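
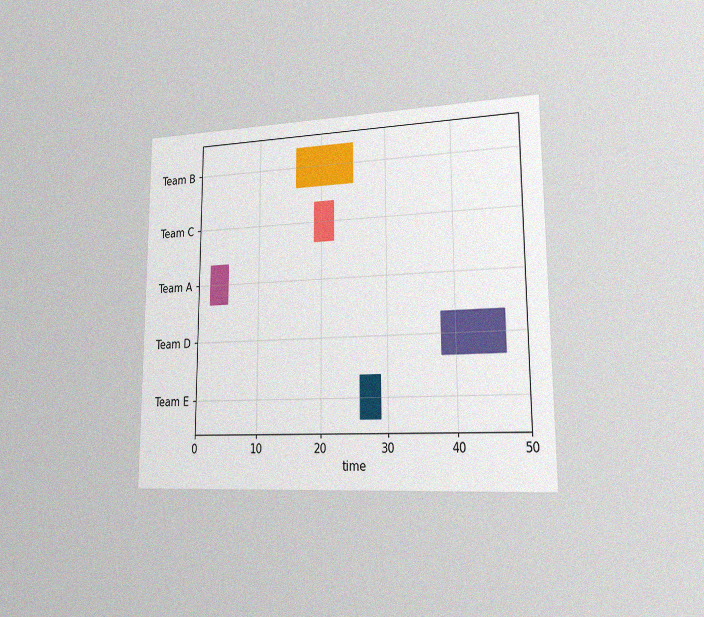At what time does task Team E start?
26

The chart is viewed slightly from the right, with some photo noise. The Team E bar begins at t=26.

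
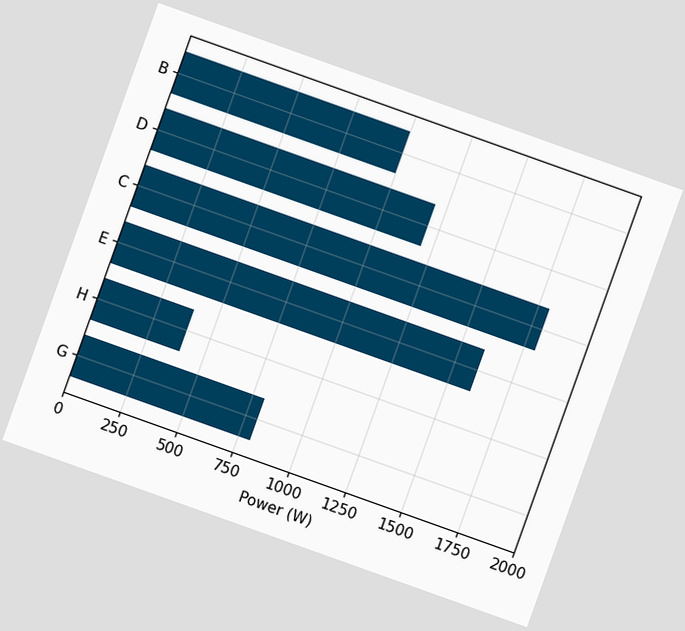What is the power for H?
The chart is tilted about 20° clockwise. Reading along the chart's x-axis, the H bar reaches 400W.

400W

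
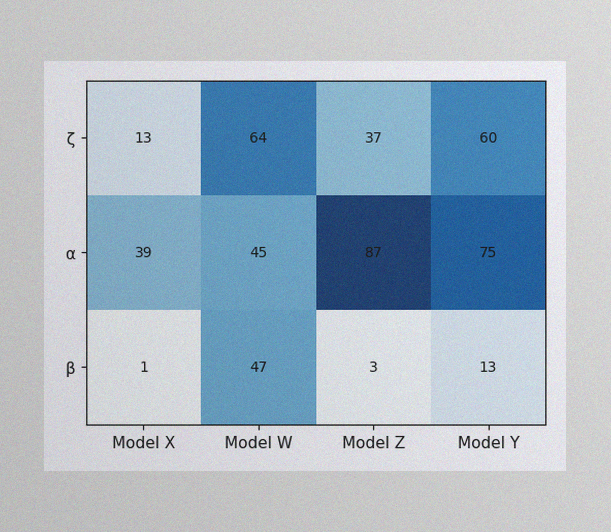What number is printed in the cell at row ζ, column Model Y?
60

The image has some photo noise and uneven lighting. The (ζ, Model Y) cell reads 60.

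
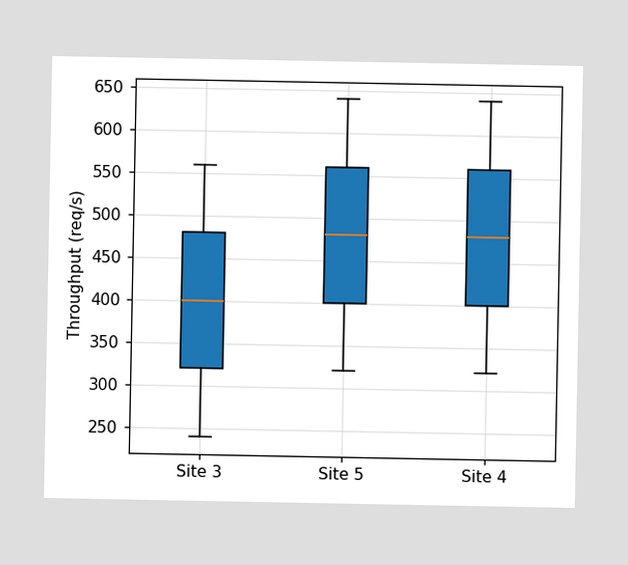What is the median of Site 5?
The median line in the Site 5 box sits at 480req/s.

480req/s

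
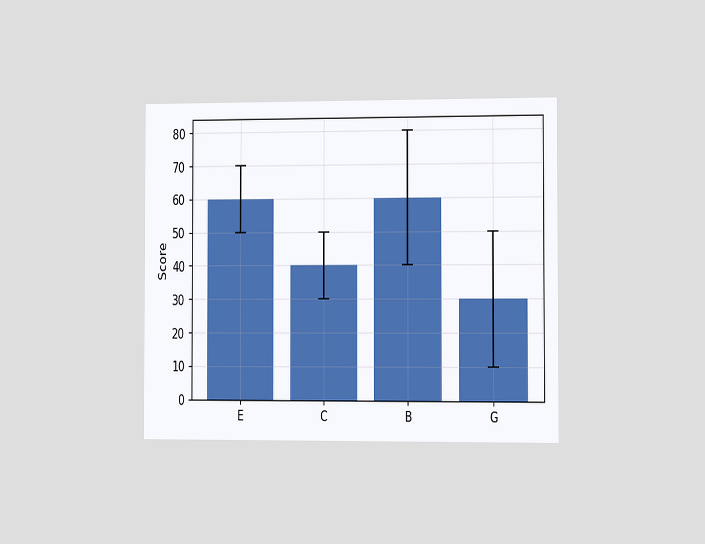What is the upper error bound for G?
The chart is viewed slightly from the right. The G bar's upper whisker reaches 50.

50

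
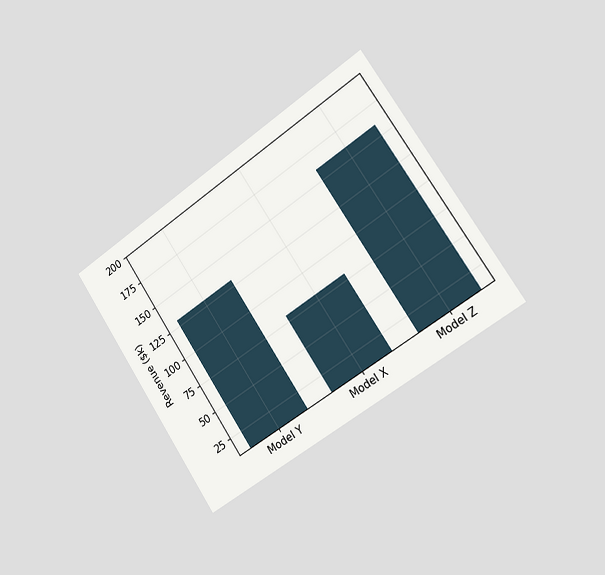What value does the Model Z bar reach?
$160k

The chart is tilted about 34° counter-clockwise and viewed slightly from the right. Reading along the chart's y-axis, the Model Z bar reaches $160k.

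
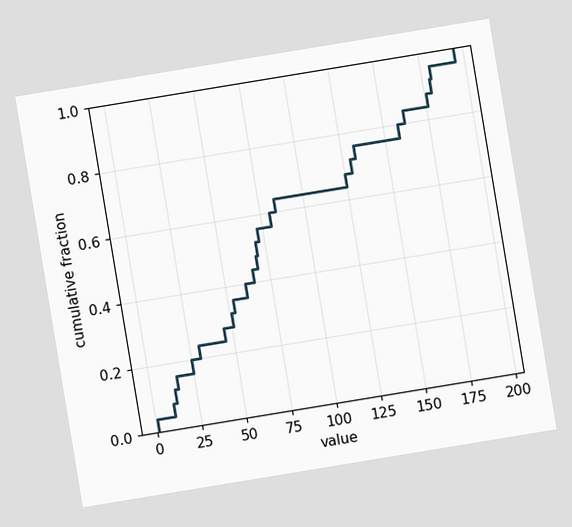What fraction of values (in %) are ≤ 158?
The chart is tilted about 9° counter-clockwise. At x=158 the ECDF step is at 80%.

80%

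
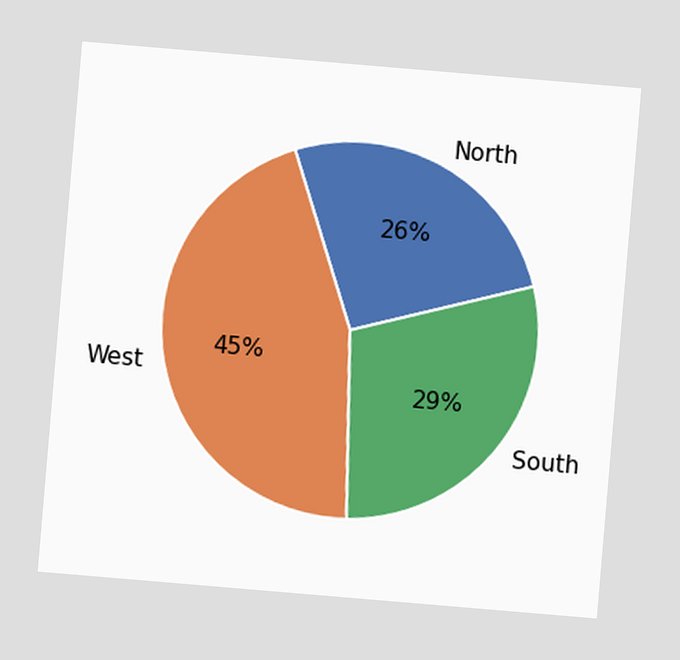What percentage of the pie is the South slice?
The chart is tilted about 5° clockwise. The South slice takes up 29% of the pie.

29%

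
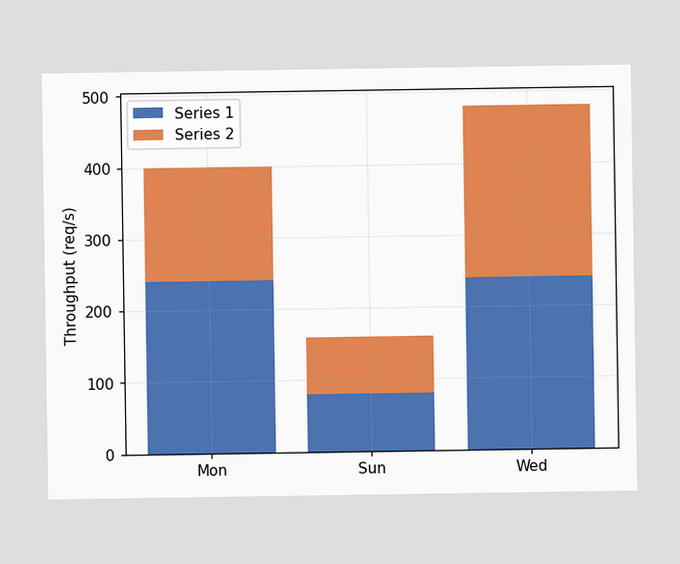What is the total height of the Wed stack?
480req/s

The Wed stack's top reaches 480req/s on the y-axis.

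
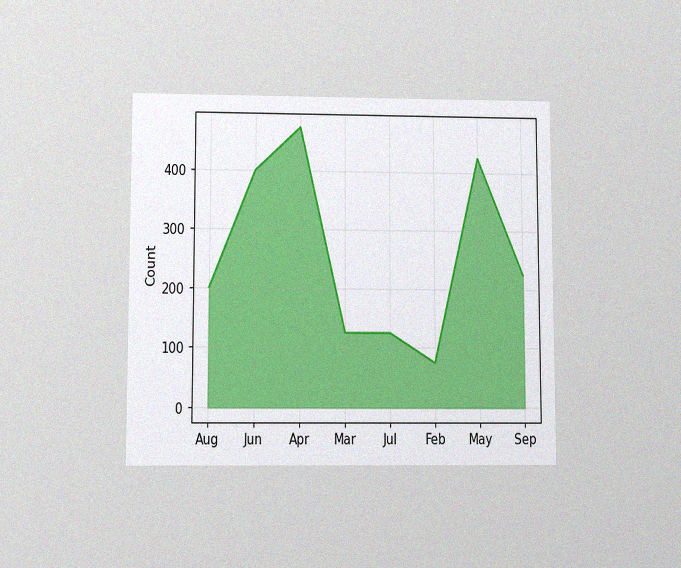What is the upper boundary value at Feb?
The chart is viewed at a slight angle, with some photo noise. At Feb the upper boundary is at 75.

75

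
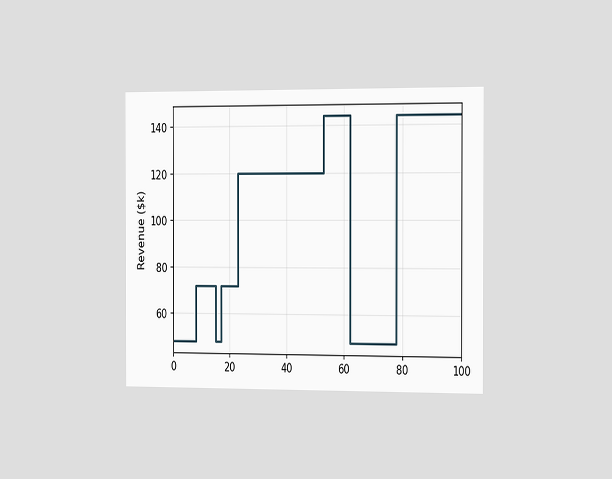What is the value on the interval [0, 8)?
The chart is viewed slightly from the right. On [0, 8) the step sits at $48k.

$48k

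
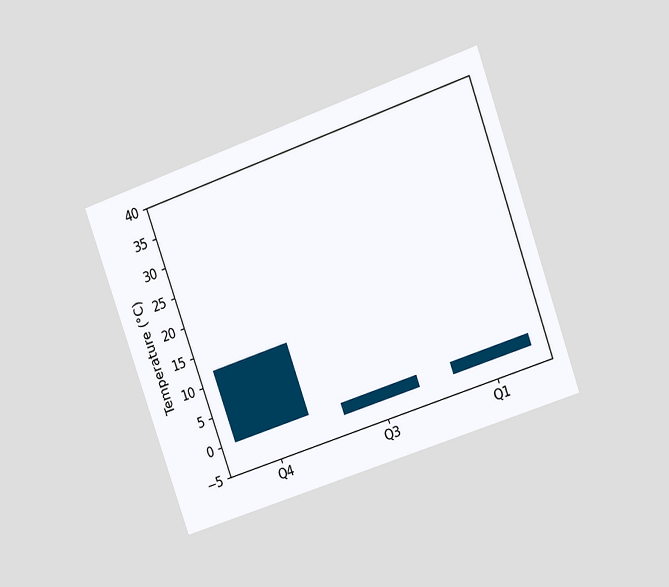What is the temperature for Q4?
12°C

The chart is tilted about 19° counter-clockwise and viewed at a slight angle. Reading along the chart's y-axis, the Q4 bar reaches 12°C.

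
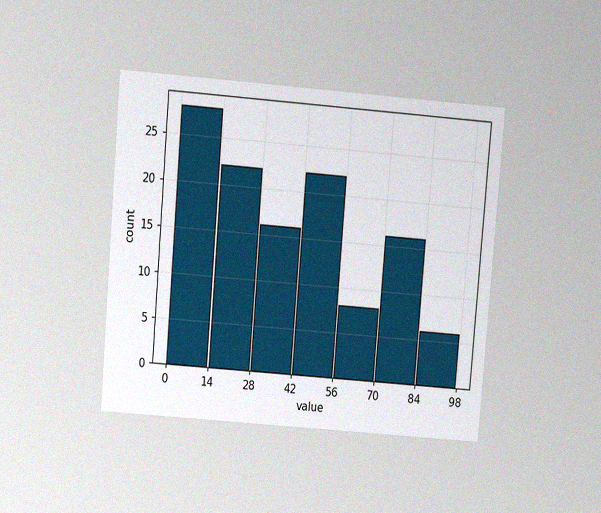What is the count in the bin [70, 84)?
The chart is tilted about 5° clockwise and viewed at a slight angle, with some photo noise. The [70, 84) bin has height 16.

16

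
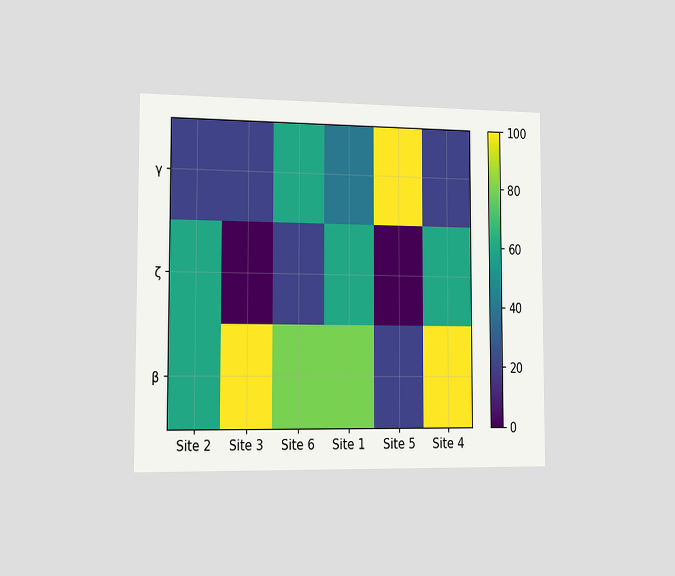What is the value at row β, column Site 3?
100

The chart is viewed slightly from the left. Matching cell (β, Site 3) against the colorbar gives 100.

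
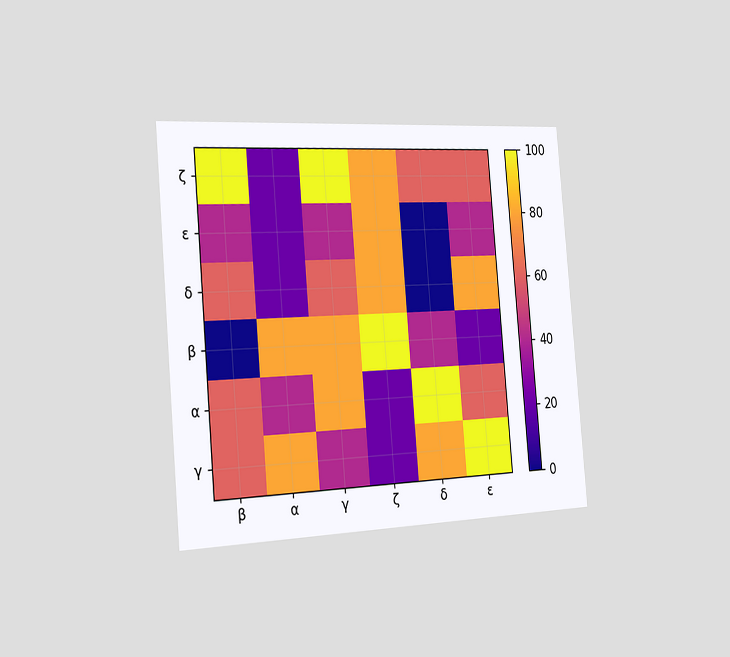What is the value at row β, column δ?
The chart is tilted about 5° counter-clockwise and viewed slightly from the left. Matching cell (β, δ) against the colorbar gives 40.

40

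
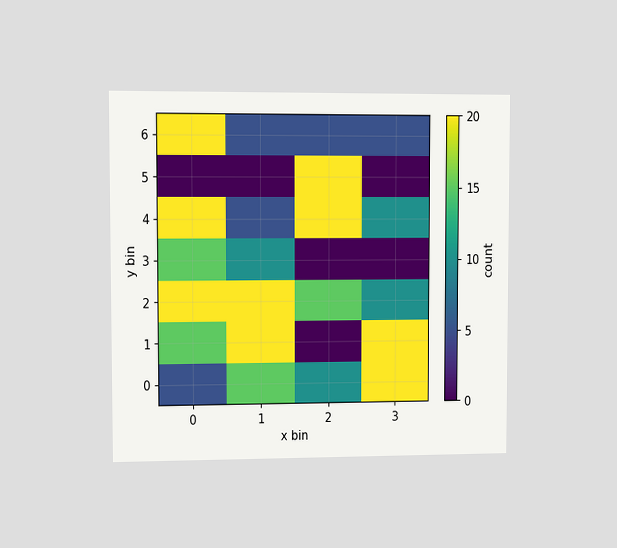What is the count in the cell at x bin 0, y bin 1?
15

The chart is viewed at a slight angle. Matching the cell (0, 1) against the colorbar gives 15.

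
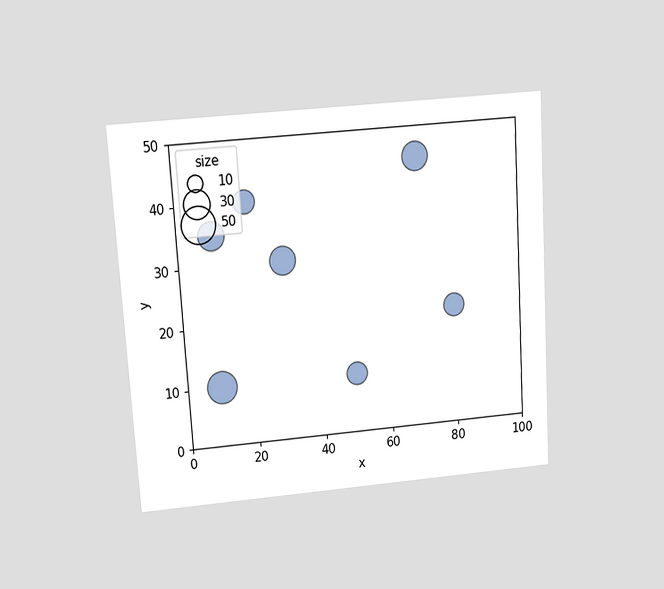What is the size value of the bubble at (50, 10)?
The chart is tilted about 4° counter-clockwise and viewed slightly from above. Matching the bubble at (50, 10) against the size legend gives 20.

20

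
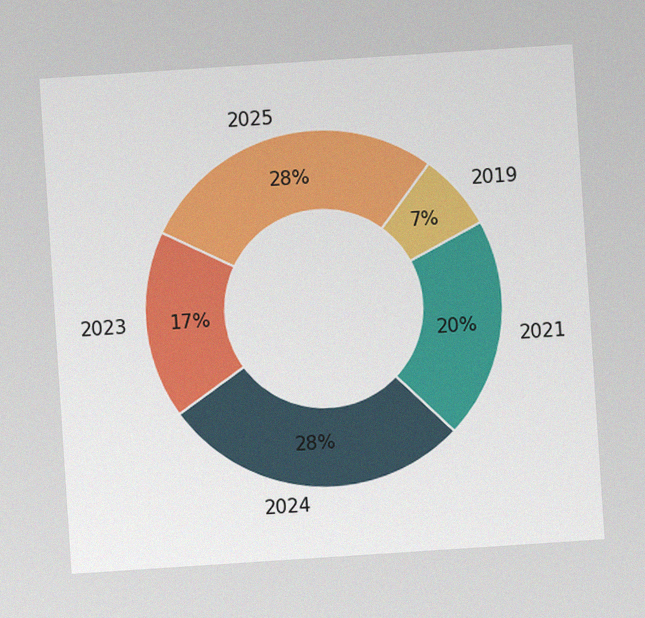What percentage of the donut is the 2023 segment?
The chart is tilted about 4° counter-clockwise, with some photo noise. The 2023 segment takes up 17% of the ring.

17%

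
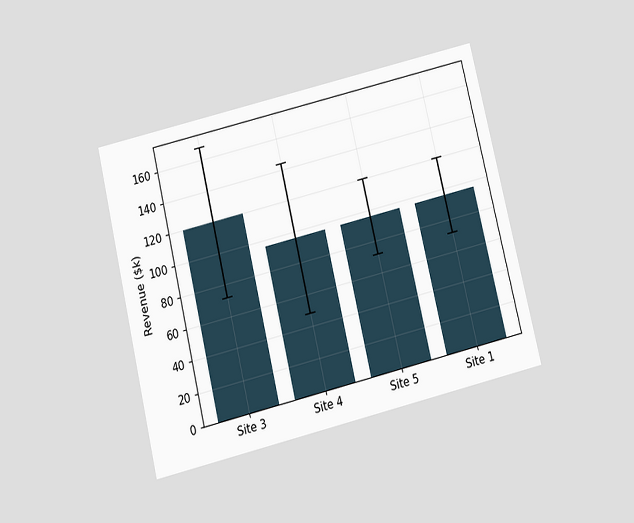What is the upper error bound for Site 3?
$168k

The chart is tilted about 14° counter-clockwise and viewed slightly from below. The Site 3 bar's upper whisker reaches $168k.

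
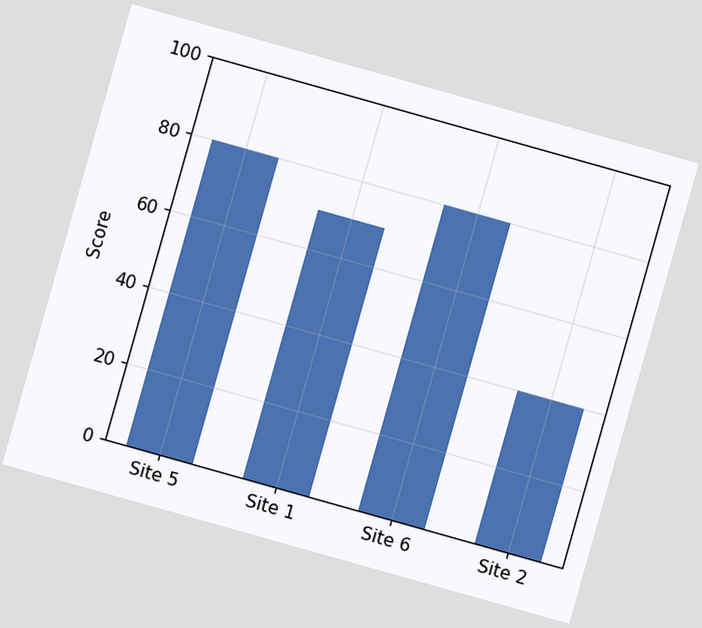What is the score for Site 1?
70

The chart is tilted about 16° clockwise. Reading along the chart's y-axis, the Site 1 bar reaches 70.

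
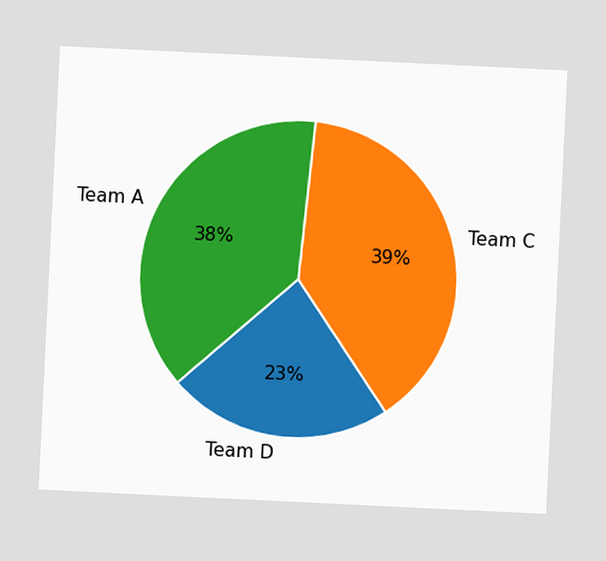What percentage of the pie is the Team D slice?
23%

The chart is tilted about 3° clockwise. The Team D slice takes up 23% of the pie.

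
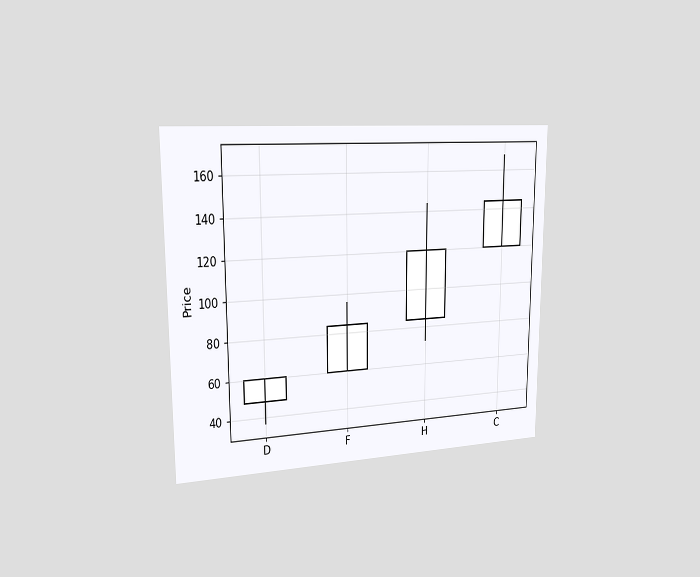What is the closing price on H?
120

The chart is viewed slightly from the left. The H candle closes at 120.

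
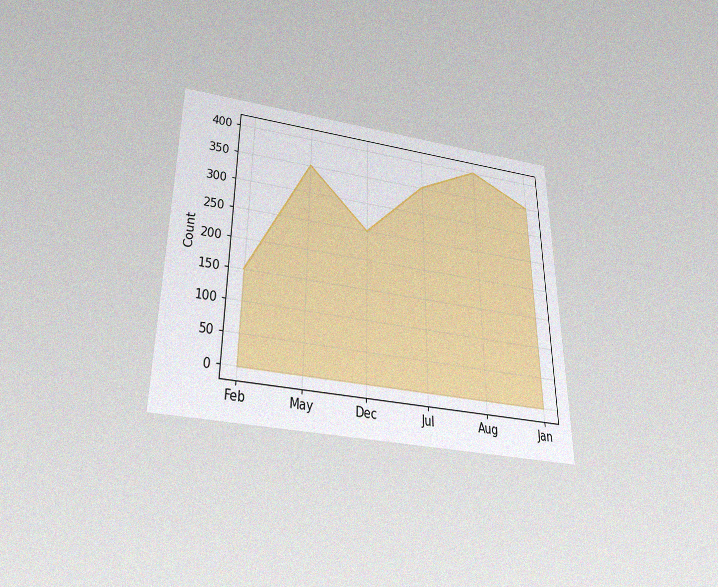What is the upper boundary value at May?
The chart is viewed slightly from below, with some photo noise. At May the upper boundary is at 350.

350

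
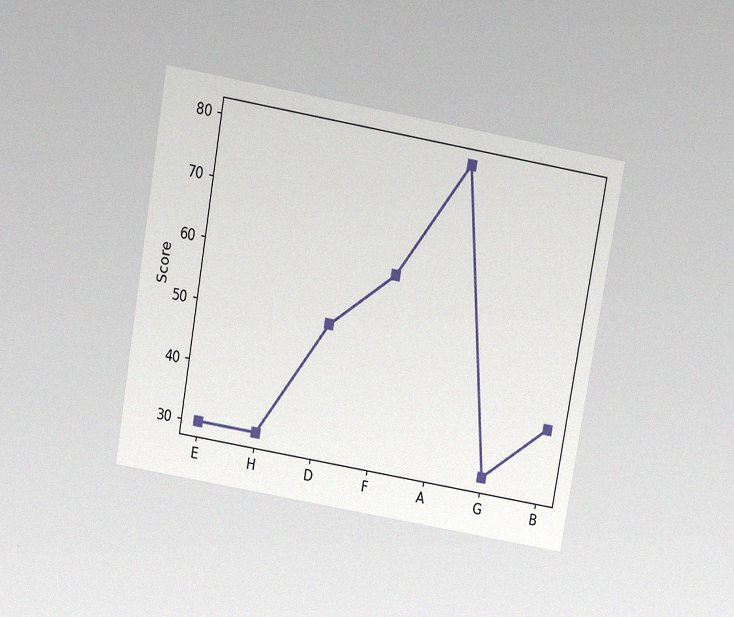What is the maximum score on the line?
The chart is tilted about 10° clockwise and viewed slightly from above, with some photo noise. The highest point is at A, and reading across to the y-axis gives 80.

80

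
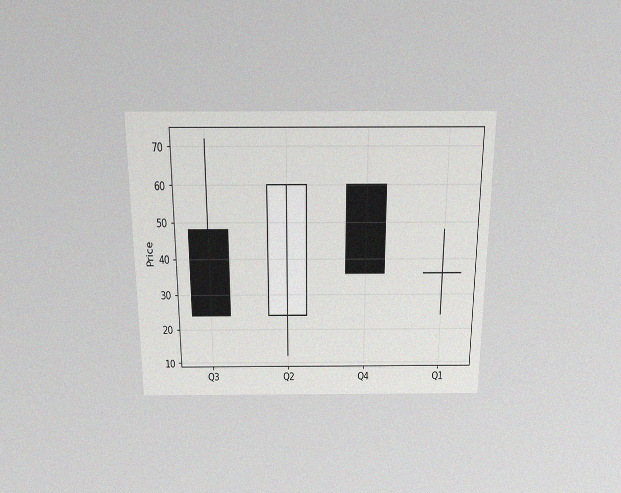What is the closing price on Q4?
36

The chart is viewed slightly from above, with some photo noise. The Q4 candle closes at 36.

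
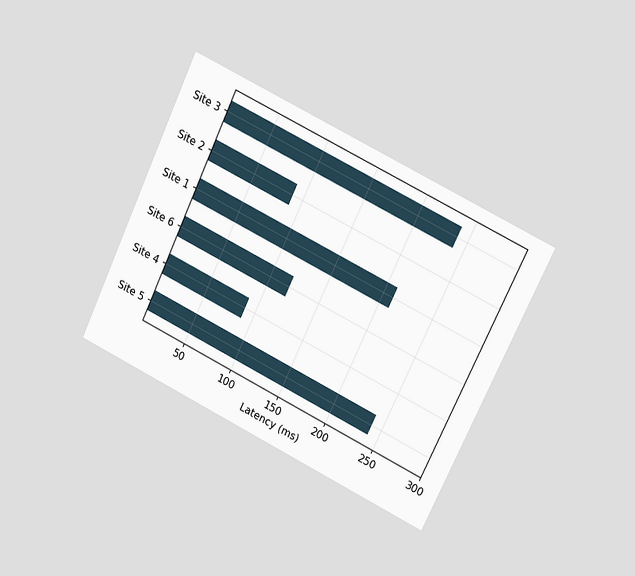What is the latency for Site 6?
120ms

The chart is tilted about 25° clockwise and viewed at a slight angle. Reading along the chart's x-axis, the Site 6 bar reaches 120ms.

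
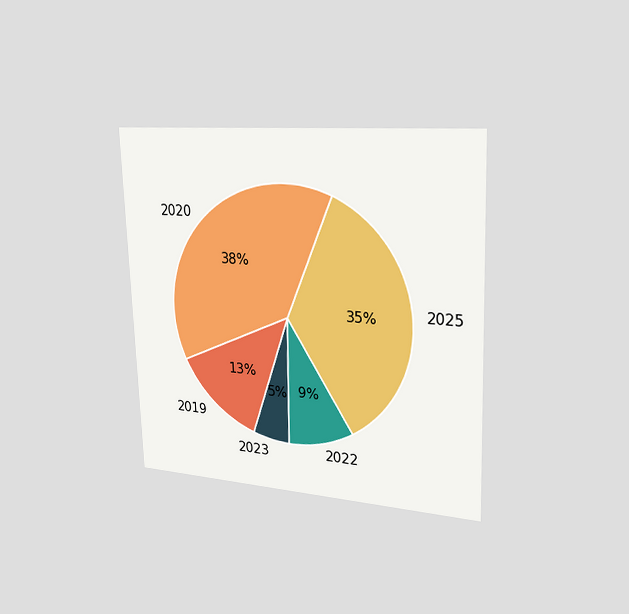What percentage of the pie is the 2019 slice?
The chart is tilted about 2° counter-clockwise and viewed slightly from the right. The 2019 slice takes up 13% of the pie.

13%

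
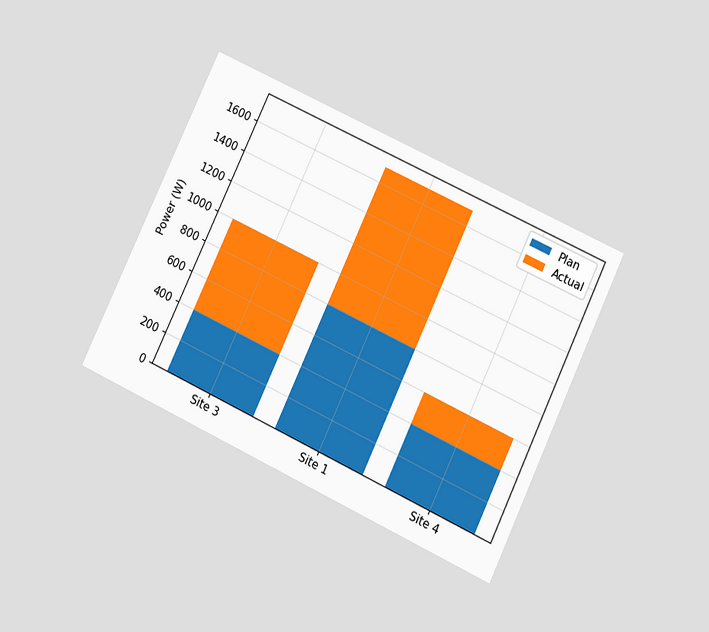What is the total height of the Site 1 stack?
The chart is tilted about 25° clockwise and viewed slightly from below. The Site 1 stack's top reaches 1700W on the y-axis.

1700W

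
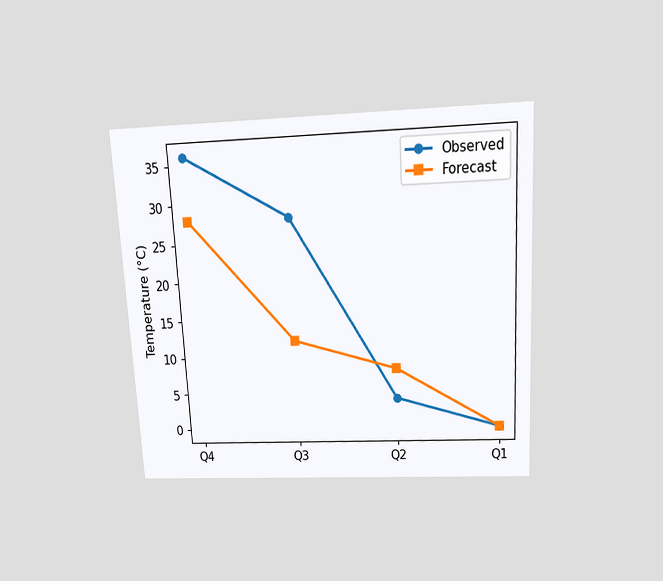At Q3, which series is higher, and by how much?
The chart is tilted about 3° counter-clockwise and viewed slightly from above. At Q3, Observed sits above the other line by 16°C.

Observed, by 16°C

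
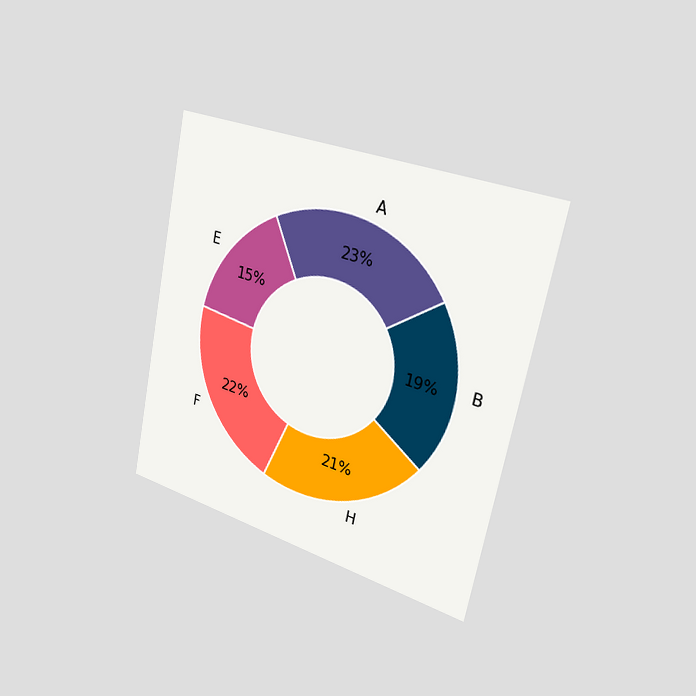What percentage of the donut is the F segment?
The chart is tilted about 12° clockwise and viewed slightly from the right. The F segment takes up 22% of the ring.

22%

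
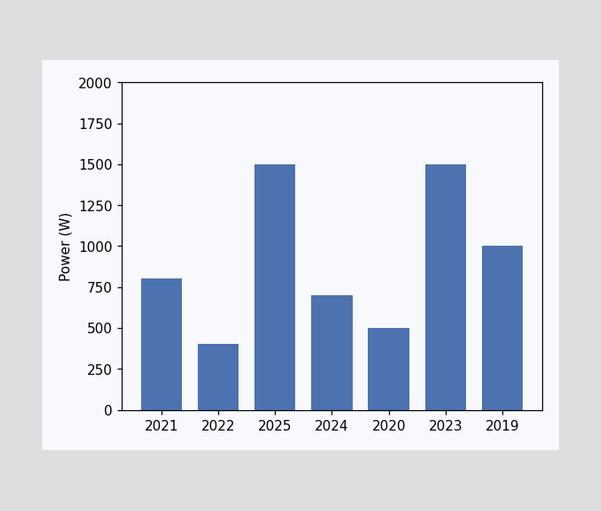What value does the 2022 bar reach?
400W

Reading along the chart's y-axis, the 2022 bar reaches 400W.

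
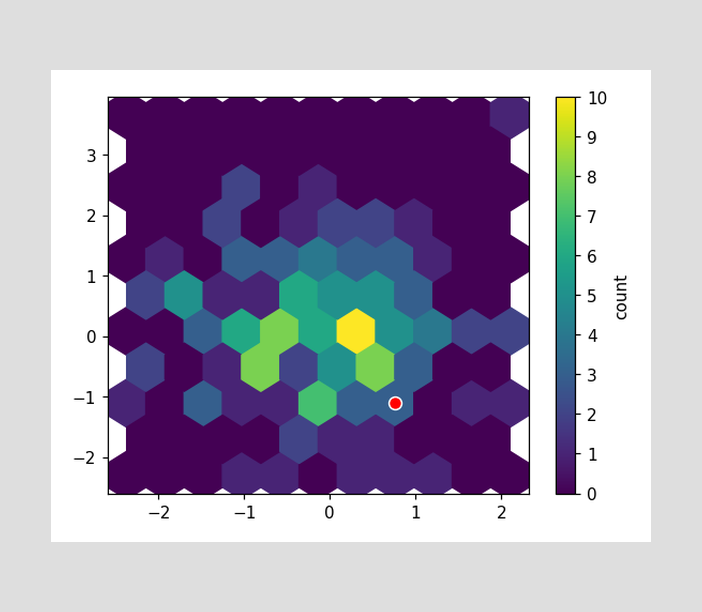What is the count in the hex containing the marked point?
The marked hex reads 3 on the colorbar.

3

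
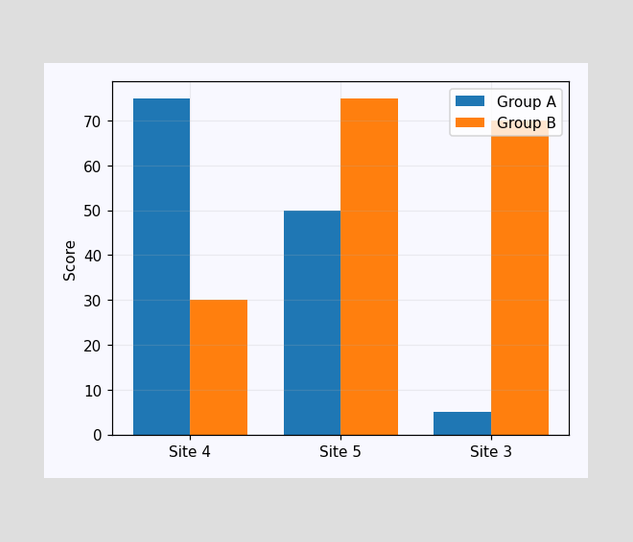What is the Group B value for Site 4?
The Group B bar at Site 4 reaches 30 on the y-axis.

30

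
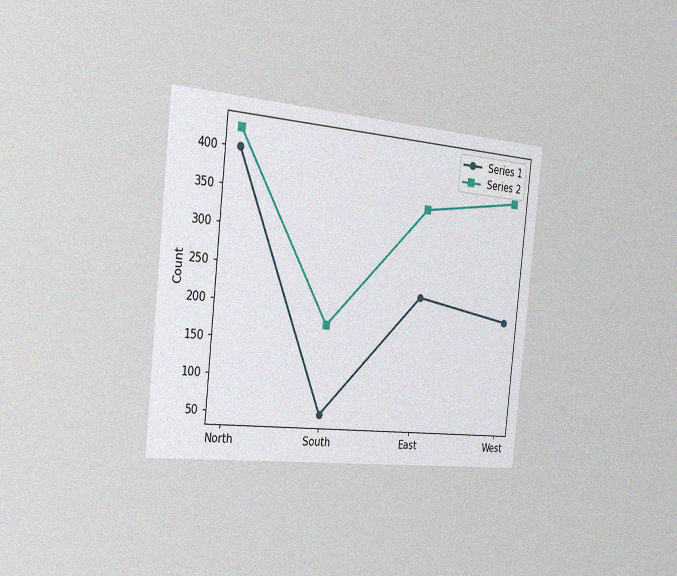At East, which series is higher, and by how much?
The chart is tilted about 6° clockwise and viewed slightly from the left, with some photo noise. At East, Series 2 sits above the other line by 125.

Series 2, by 125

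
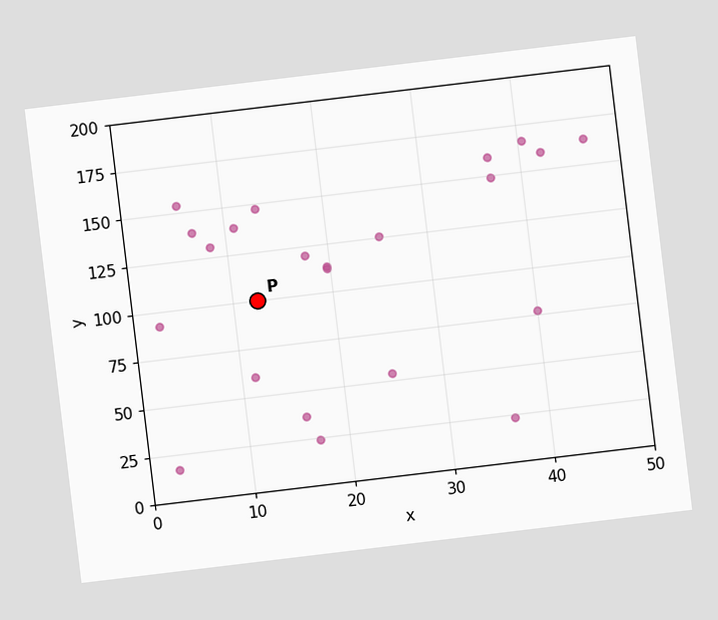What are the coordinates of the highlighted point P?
(12.5, 100)

The chart is tilted about 7° counter-clockwise. Following the gridlines from P to each axis, P sits at (12.5, 100).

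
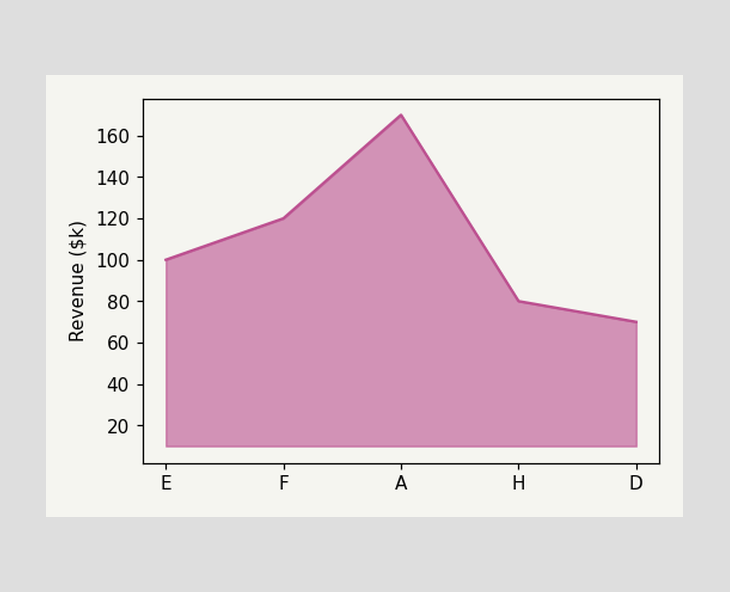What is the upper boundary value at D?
$70k

At D the upper boundary is at $70k.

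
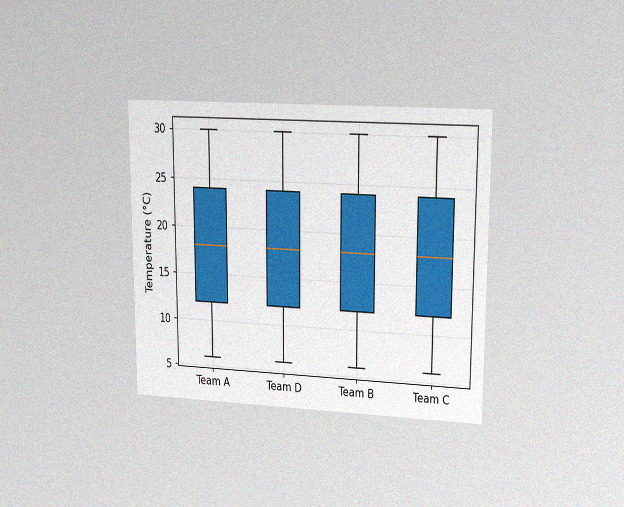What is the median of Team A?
The chart is viewed at a slight angle, with some photo noise. The median line in the Team A box sits at 18°C.

18°C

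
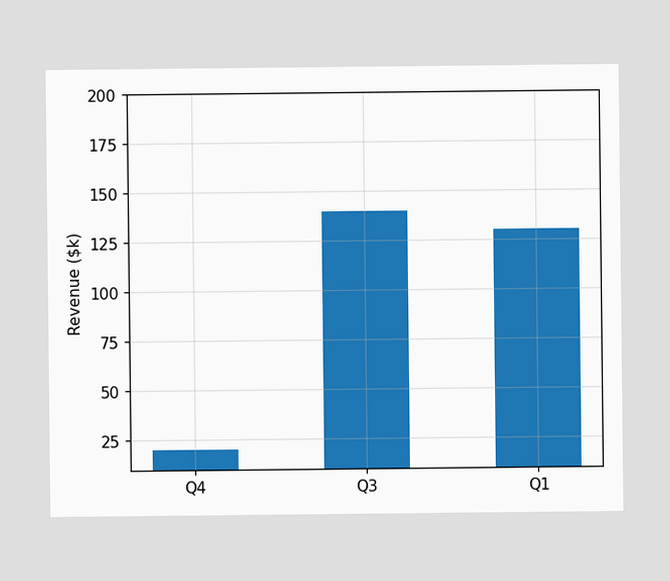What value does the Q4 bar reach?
$20k

Reading along the chart's y-axis, the Q4 bar reaches $20k.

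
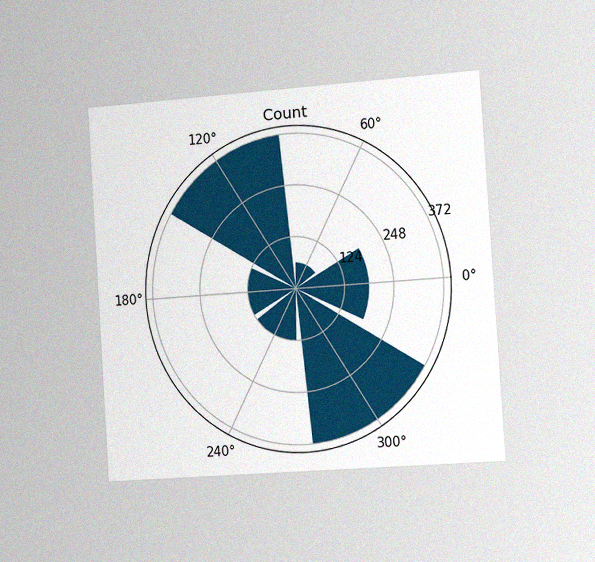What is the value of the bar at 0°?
The chart is tilted about 4° counter-clockwise and viewed slightly from the right, with some photo noise. The bar at 0° reaches 186 on the radial axis.

186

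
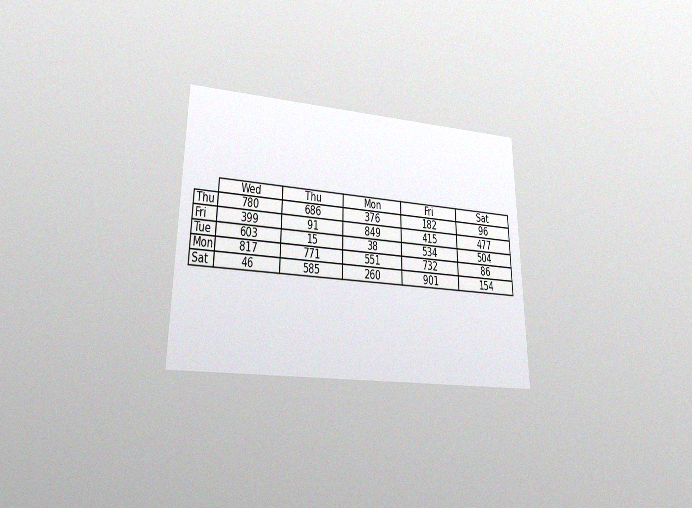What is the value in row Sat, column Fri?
The chart is viewed at a slight angle, with some photo noise. The (Sat, Fri) cell reads 901.

901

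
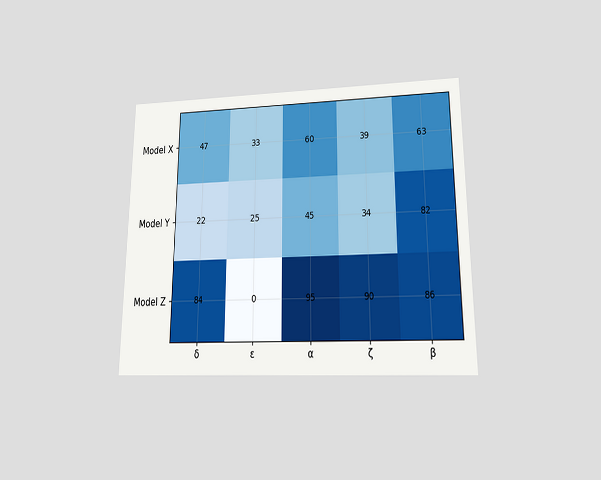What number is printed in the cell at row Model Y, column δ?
22

The chart is viewed at a slight angle. The (Model Y, δ) cell reads 22.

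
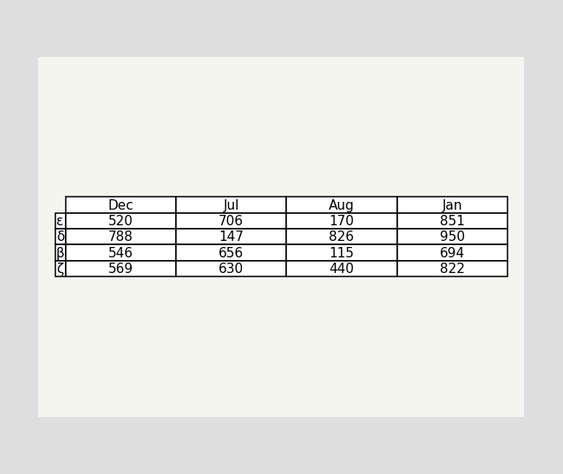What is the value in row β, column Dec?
The (β, Dec) cell reads 546.

546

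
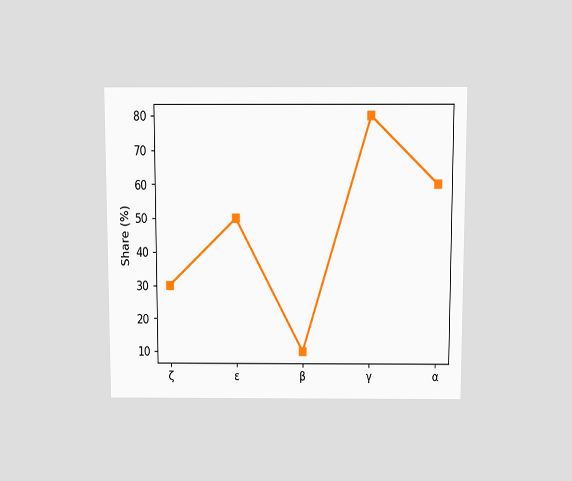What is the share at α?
60%

The chart is viewed slightly from above. At α, the line is at 60%.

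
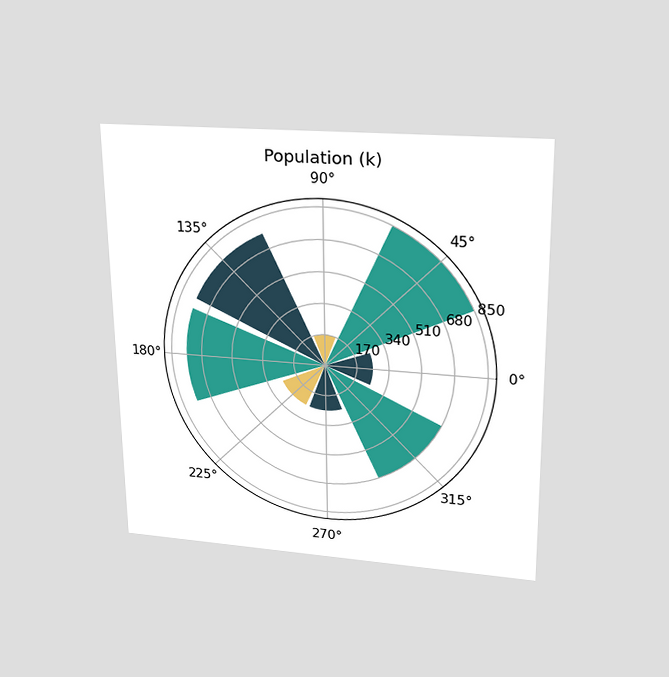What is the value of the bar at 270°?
255k

The chart is viewed slightly from above. The bar at 270° reaches 255k on the radial axis.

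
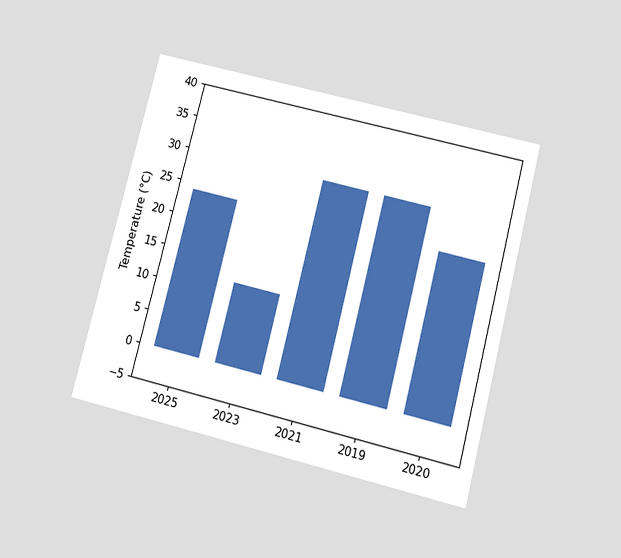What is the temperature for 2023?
The chart is tilted about 14° clockwise and viewed slightly from below. Reading along the chart's y-axis, the 2023 bar reaches 12°C.

12°C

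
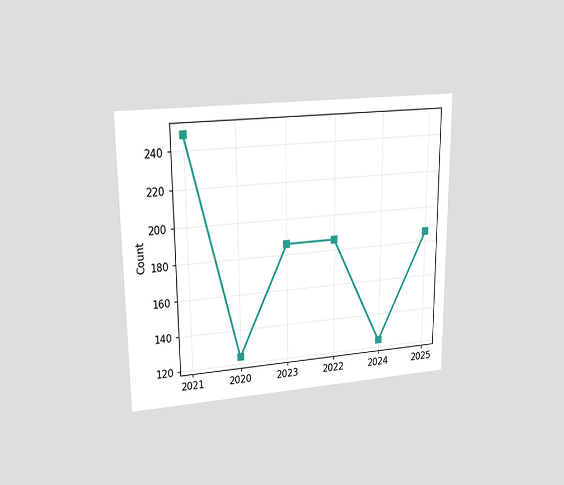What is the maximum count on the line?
The chart is viewed at a slight angle. The highest point is at 2021, and reading across to the y-axis gives 248.

248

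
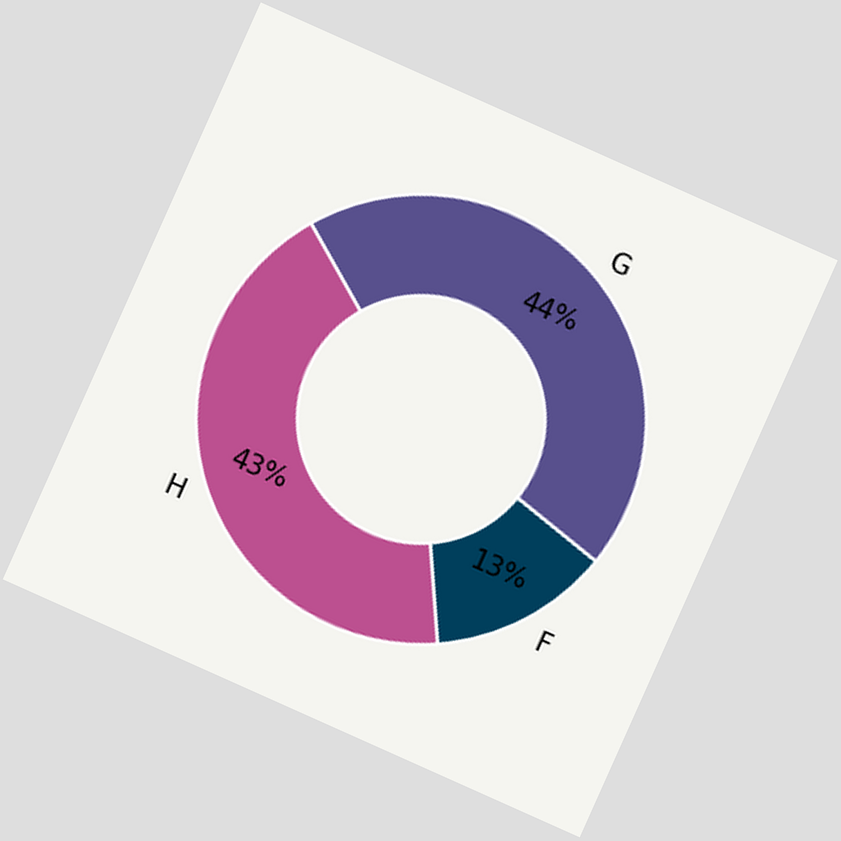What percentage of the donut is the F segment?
13%

The chart is tilted about 24° clockwise. The F segment takes up 13% of the ring.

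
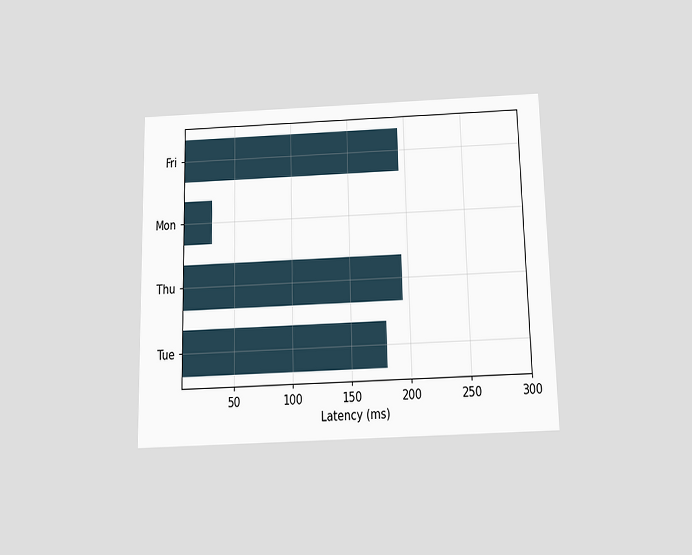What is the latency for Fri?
The chart is viewed slightly from below. Reading along the chart's x-axis, the Fri bar reaches 195ms.

195ms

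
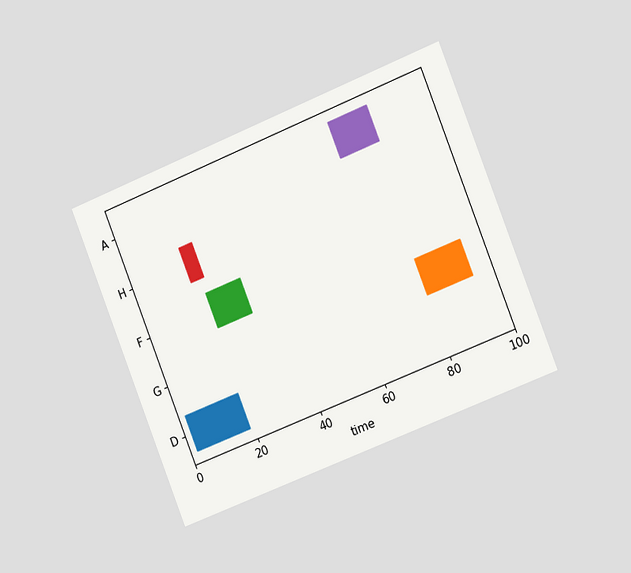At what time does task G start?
The chart is tilted about 22° counter-clockwise and viewed slightly from the right. The G bar begins at t=80.

80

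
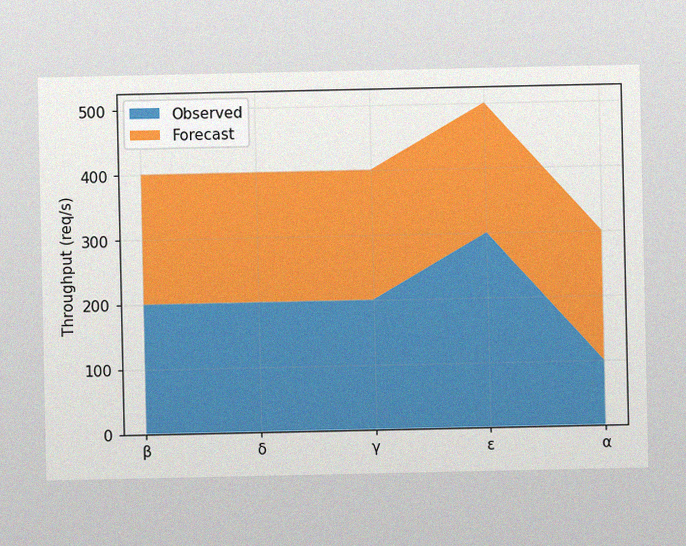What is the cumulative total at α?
The image has some photo noise and uneven lighting. The stacked total at α reaches 300req/s.

300req/s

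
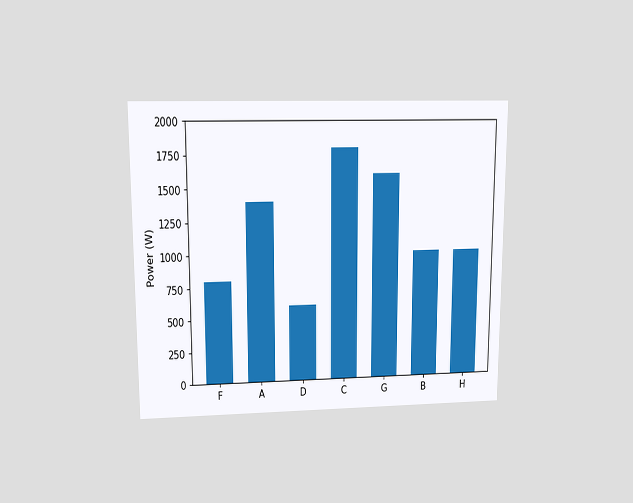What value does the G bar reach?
1600W

The chart is viewed at a slight angle. Reading along the chart's y-axis, the G bar reaches 1600W.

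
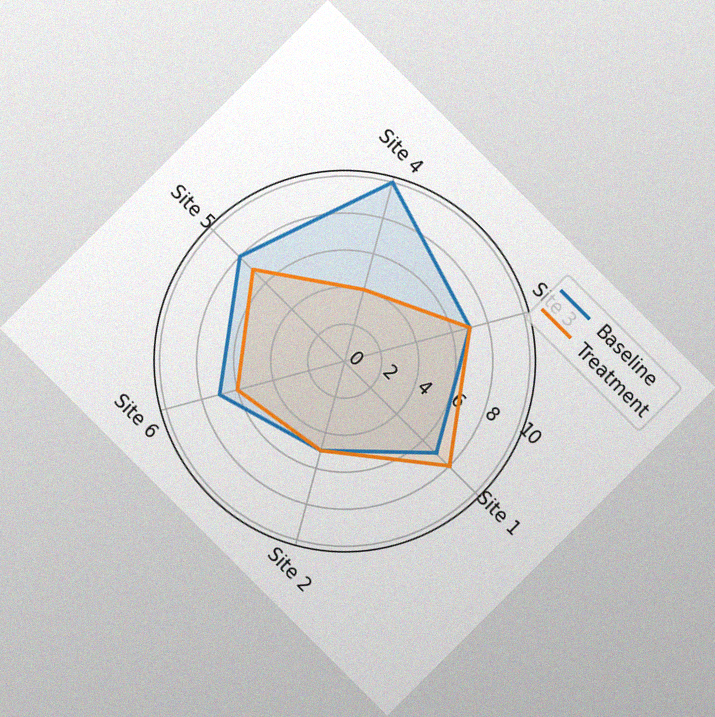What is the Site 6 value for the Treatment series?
6

The chart is tilted about 45° clockwise, with some photo noise. On the Site 6 axis, Treatment reaches 6.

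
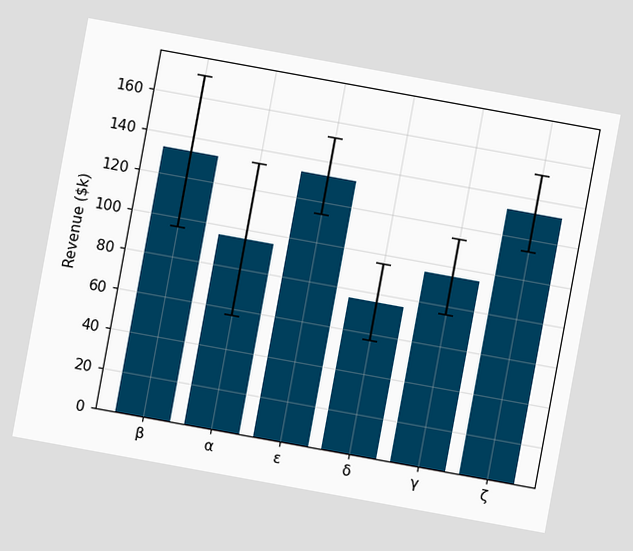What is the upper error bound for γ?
$114k

The chart is tilted about 10° clockwise. The γ bar's upper whisker reaches $114k.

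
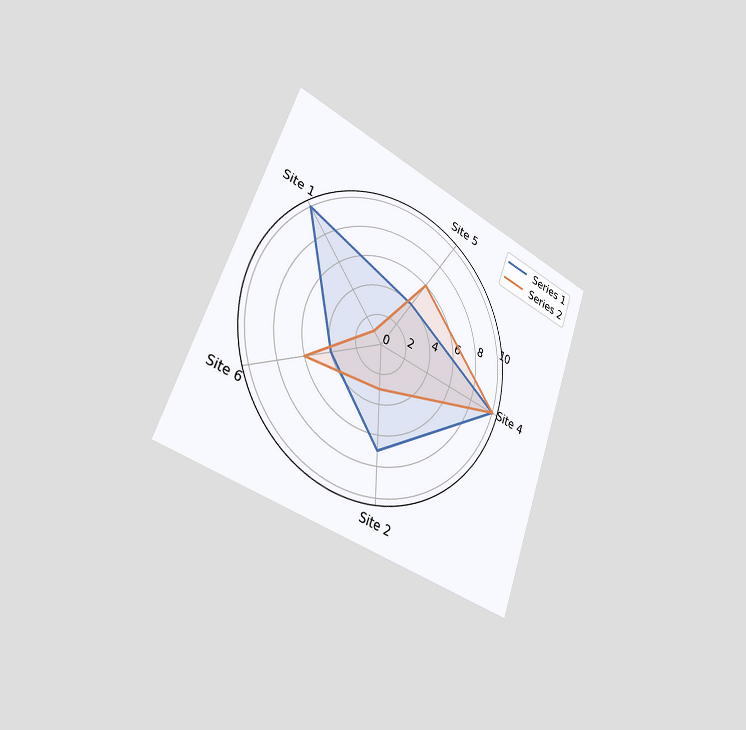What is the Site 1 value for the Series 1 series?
The chart is tilted about 20° clockwise and viewed slightly from the left. On the Site 1 axis, Series 1 reaches 10.

10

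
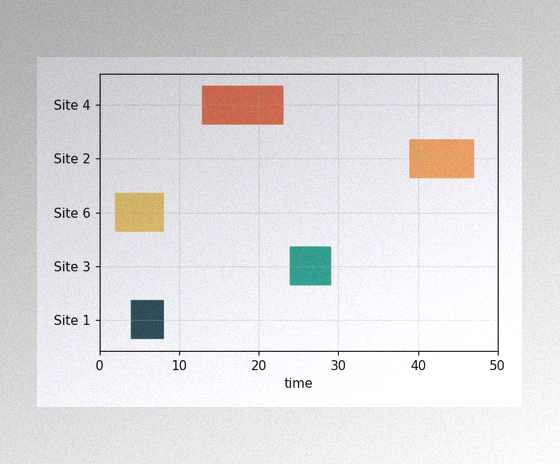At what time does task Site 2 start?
The image has some photo noise and uneven lighting. The Site 2 bar begins at t=39.

39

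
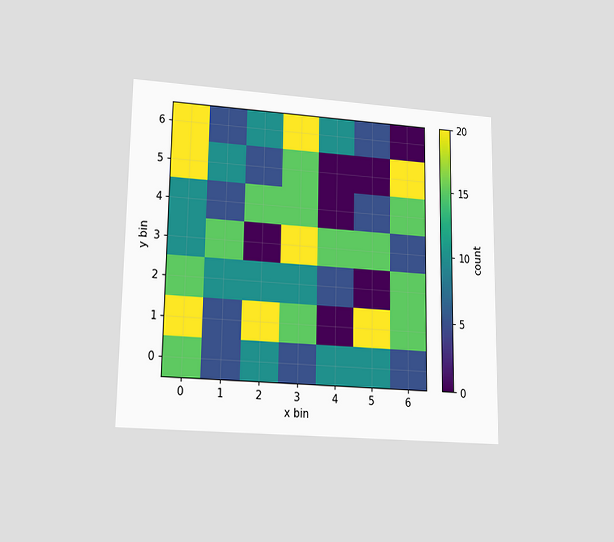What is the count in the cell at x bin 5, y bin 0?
10

The chart is viewed at a slight angle. Matching the cell (5, 0) against the colorbar gives 10.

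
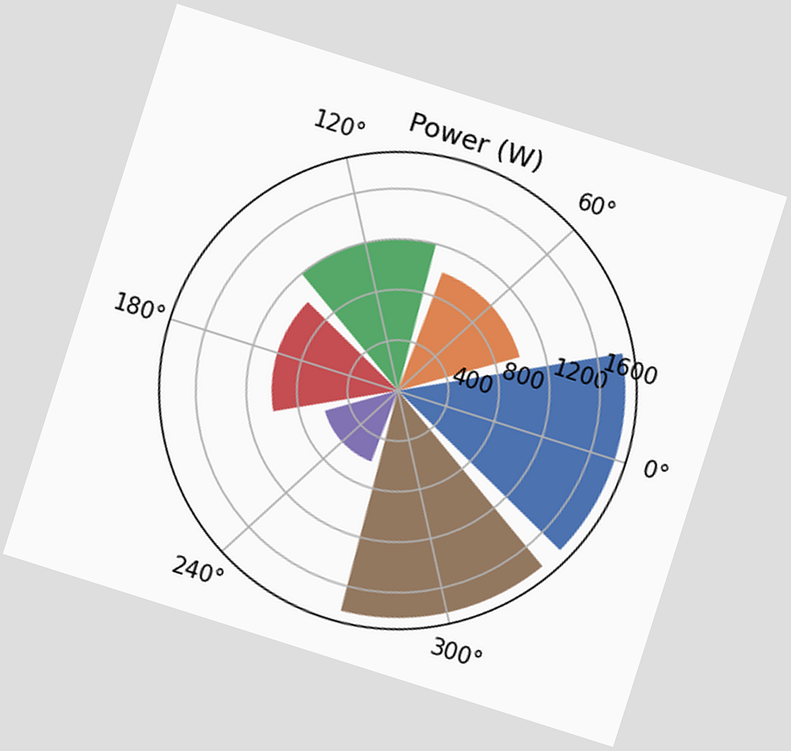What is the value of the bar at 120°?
1200W

The chart is tilted about 18° clockwise. The bar at 120° reaches 1200W on the radial axis.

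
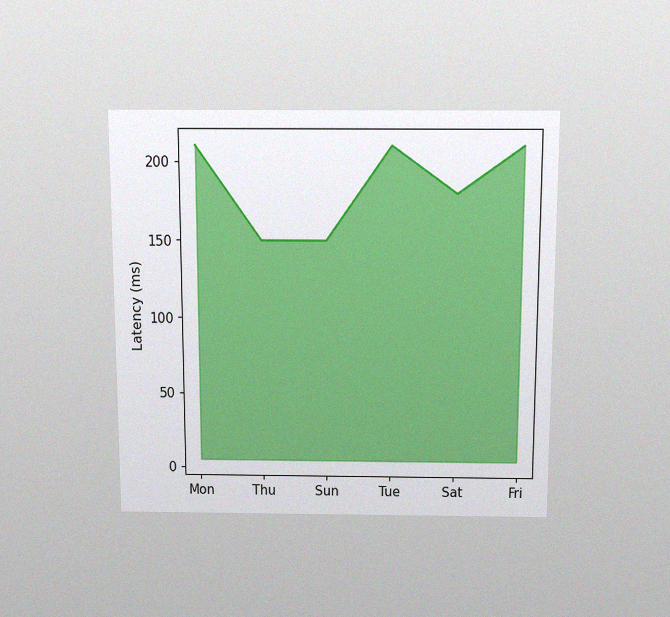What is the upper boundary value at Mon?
210ms

The chart is viewed slightly from above, with some photo noise. At Mon the upper boundary is at 210ms.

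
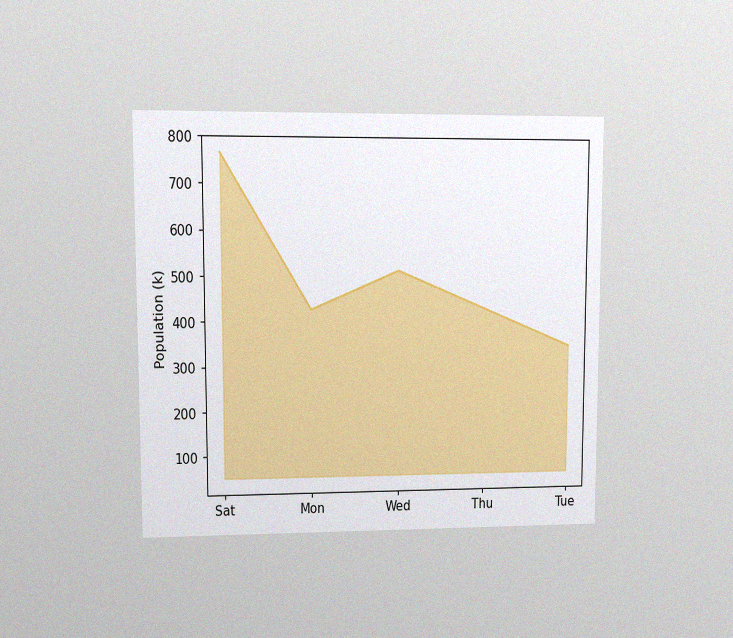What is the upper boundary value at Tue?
The chart is viewed at a slight angle, with some photo noise. At Tue the upper boundary is at 340k.

340k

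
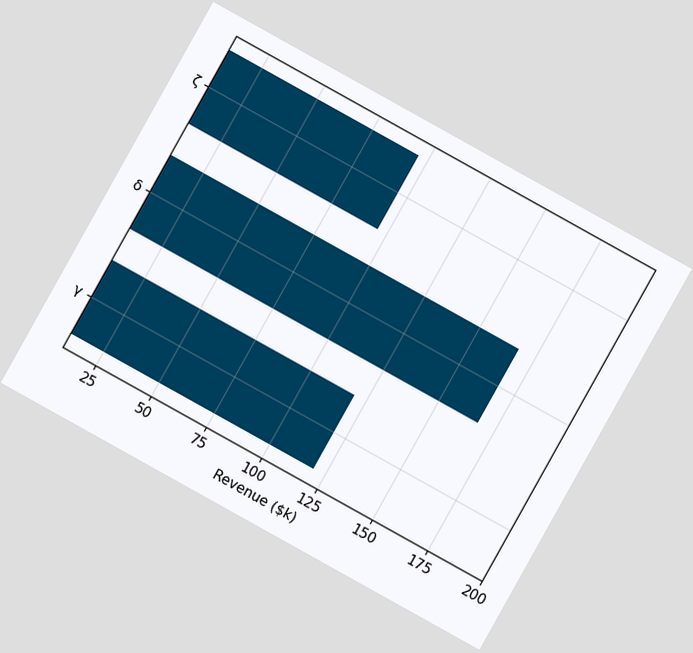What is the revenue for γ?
The chart is tilted about 29° clockwise. Reading along the chart's x-axis, the γ bar reaches $120k.

$120k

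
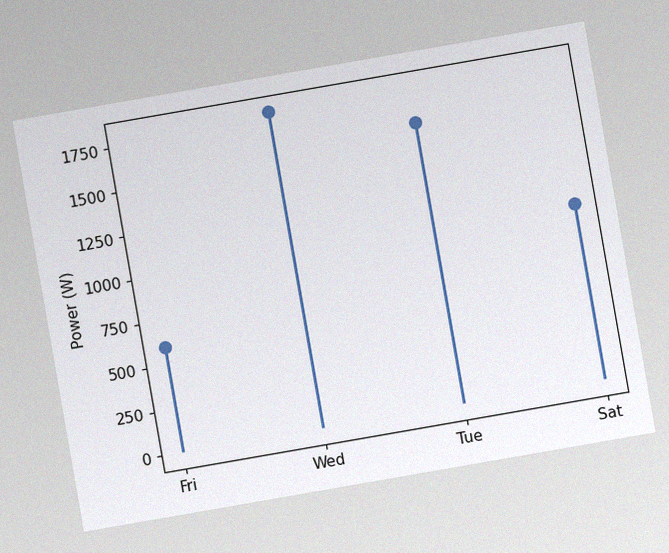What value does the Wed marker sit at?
The chart is tilted about 10° counter-clockwise, with some photo noise. The Wed marker sits at 1800W.

1800W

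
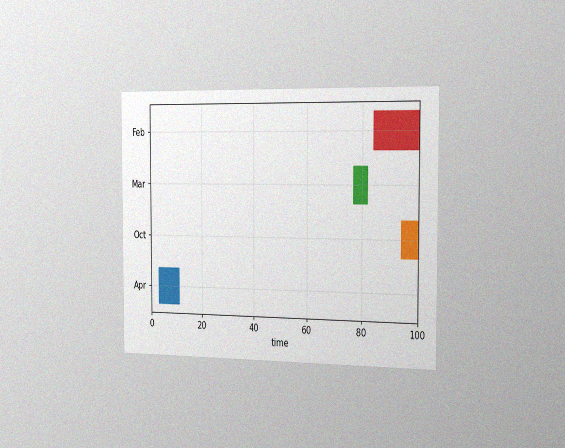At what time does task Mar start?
77

The chart is viewed slightly from the right, with some photo noise. The Mar bar begins at t=77.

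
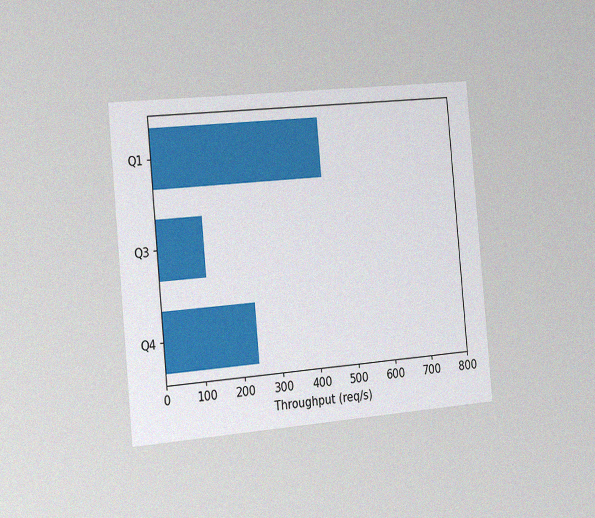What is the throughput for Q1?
440req/s

The chart is tilted about 5° counter-clockwise and viewed slightly from the left, with some photo noise. Reading along the chart's x-axis, the Q1 bar reaches 440req/s.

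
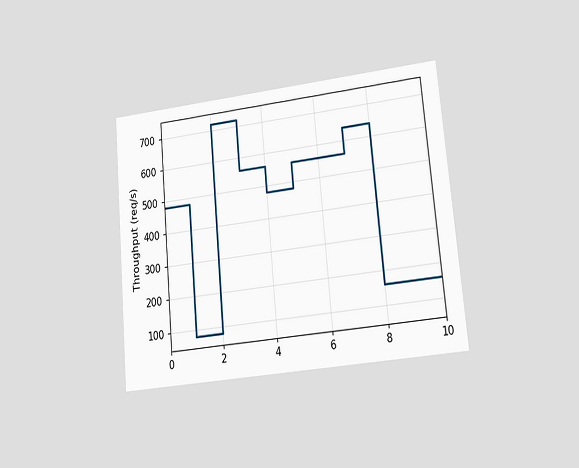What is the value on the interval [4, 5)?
The chart is tilted about 5° counter-clockwise and viewed at a slight angle. On [4, 5) the step sits at 480req/s.

480req/s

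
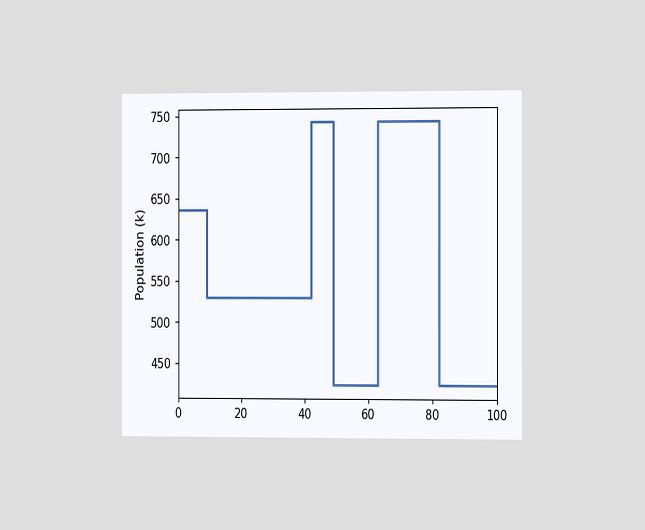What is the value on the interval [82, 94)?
The chart is viewed slightly from the right. On [82, 94) the step sits at 424k.

424k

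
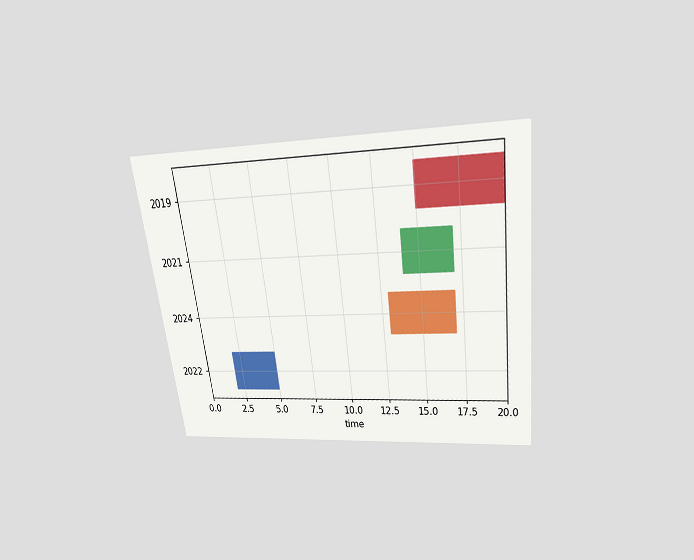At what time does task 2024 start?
The chart is tilted about 7° counter-clockwise and viewed slightly from above. The 2024 bar begins at t=13.

13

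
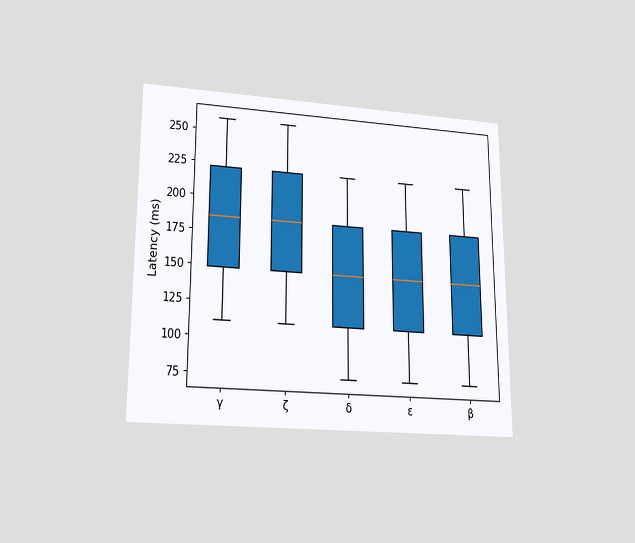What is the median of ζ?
185ms

The chart is viewed slightly from below. The median line in the ζ box sits at 185ms.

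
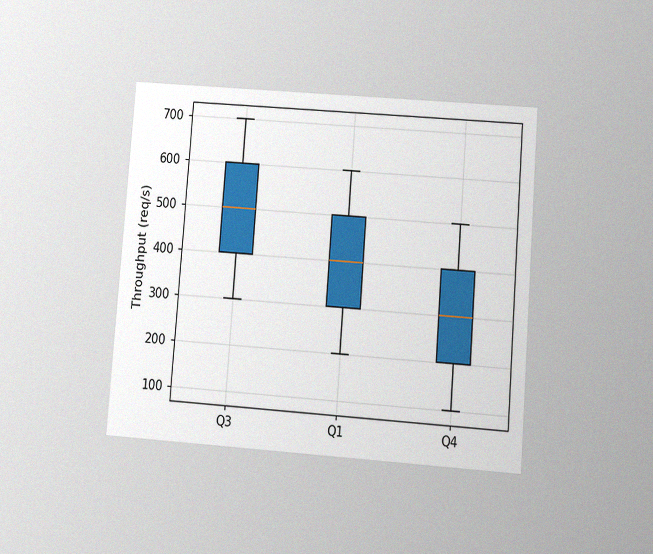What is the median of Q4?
The chart is tilted about 4° clockwise and viewed slightly from below, with some photo noise. The median line in the Q4 box sits at 300req/s.

300req/s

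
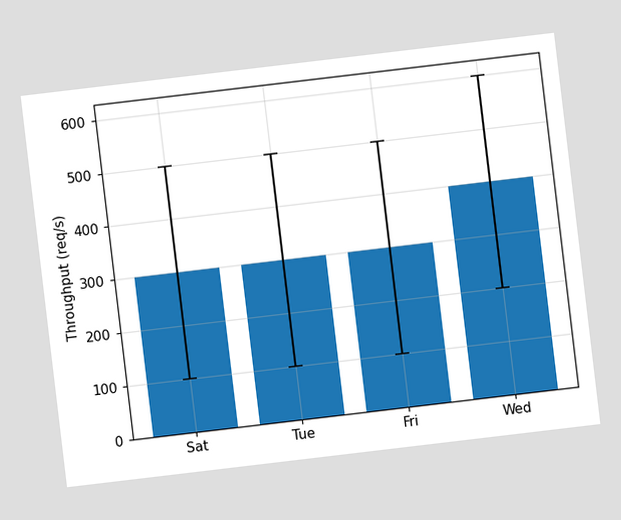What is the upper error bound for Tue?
The chart is tilted about 7° counter-clockwise. The Tue bar's upper whisker reaches 500req/s.

500req/s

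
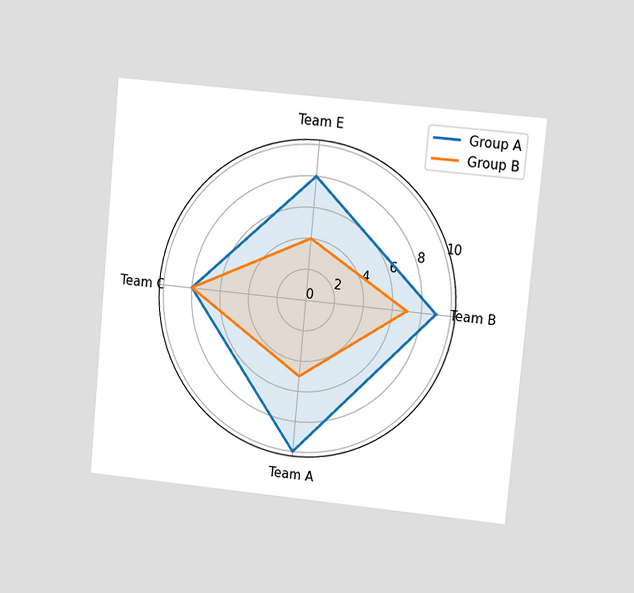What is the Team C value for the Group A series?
8

The chart is tilted about 5° clockwise and viewed at a slight angle. On the Team C axis, Group A reaches 8.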